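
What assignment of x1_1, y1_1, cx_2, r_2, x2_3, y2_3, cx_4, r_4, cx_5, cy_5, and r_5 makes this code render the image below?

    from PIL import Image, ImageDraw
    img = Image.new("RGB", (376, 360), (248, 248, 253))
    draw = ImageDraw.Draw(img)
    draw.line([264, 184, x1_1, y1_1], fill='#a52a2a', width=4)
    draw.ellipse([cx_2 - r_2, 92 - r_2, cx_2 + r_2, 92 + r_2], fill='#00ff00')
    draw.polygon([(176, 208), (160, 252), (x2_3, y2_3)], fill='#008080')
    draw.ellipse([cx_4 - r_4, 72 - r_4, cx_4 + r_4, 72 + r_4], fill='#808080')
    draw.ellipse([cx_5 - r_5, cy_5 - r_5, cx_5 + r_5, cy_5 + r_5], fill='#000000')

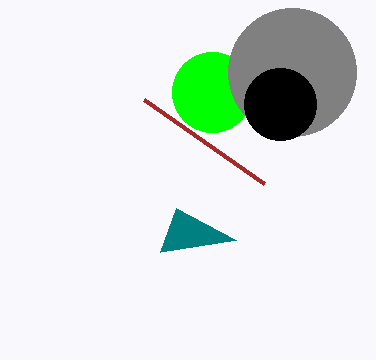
x1_1 = 144, y1_1 = 100, cx_2 = 212, r_2 = 40, x2_3 = 236, y2_3 = 240, cx_4 = 292, r_4 = 64, cx_5 = 280, cy_5 = 104, r_5 = 36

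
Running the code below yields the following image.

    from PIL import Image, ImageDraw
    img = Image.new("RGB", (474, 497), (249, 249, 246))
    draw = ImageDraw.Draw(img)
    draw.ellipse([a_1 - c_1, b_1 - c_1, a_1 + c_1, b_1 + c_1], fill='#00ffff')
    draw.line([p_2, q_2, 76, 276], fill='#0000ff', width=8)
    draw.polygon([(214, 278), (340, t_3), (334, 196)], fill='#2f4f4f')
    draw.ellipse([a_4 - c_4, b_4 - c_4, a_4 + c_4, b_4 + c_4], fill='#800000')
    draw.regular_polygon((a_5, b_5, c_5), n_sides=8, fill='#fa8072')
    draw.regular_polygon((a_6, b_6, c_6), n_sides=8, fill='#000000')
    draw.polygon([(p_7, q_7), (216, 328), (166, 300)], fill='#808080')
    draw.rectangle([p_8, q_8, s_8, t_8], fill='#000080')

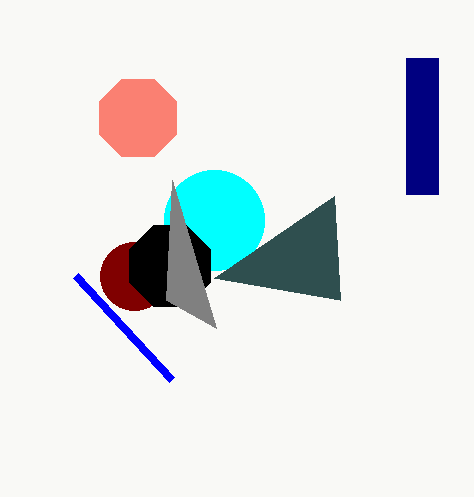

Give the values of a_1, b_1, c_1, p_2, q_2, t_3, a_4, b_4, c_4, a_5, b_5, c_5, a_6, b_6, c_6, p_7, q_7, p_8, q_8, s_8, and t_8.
a_1 = 214, b_1 = 220, c_1 = 50, p_2 = 172, q_2 = 380, t_3 = 300, a_4 = 134, b_4 = 276, c_4 = 34, a_5 = 138, b_5 = 118, c_5 = 42, a_6 = 170, b_6 = 266, c_6 = 44, p_7 = 172, q_7 = 180, p_8 = 406, q_8 = 58, s_8 = 438, t_8 = 194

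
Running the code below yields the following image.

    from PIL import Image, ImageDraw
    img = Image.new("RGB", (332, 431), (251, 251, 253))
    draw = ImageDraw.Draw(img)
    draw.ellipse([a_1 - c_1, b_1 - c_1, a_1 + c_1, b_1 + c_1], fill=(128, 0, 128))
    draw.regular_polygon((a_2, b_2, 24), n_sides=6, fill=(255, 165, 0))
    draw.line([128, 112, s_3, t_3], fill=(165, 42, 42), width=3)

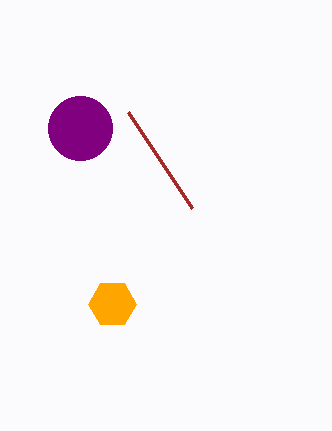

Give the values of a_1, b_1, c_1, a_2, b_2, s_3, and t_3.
a_1 = 80, b_1 = 128, c_1 = 32, a_2 = 112, b_2 = 304, s_3 = 192, t_3 = 208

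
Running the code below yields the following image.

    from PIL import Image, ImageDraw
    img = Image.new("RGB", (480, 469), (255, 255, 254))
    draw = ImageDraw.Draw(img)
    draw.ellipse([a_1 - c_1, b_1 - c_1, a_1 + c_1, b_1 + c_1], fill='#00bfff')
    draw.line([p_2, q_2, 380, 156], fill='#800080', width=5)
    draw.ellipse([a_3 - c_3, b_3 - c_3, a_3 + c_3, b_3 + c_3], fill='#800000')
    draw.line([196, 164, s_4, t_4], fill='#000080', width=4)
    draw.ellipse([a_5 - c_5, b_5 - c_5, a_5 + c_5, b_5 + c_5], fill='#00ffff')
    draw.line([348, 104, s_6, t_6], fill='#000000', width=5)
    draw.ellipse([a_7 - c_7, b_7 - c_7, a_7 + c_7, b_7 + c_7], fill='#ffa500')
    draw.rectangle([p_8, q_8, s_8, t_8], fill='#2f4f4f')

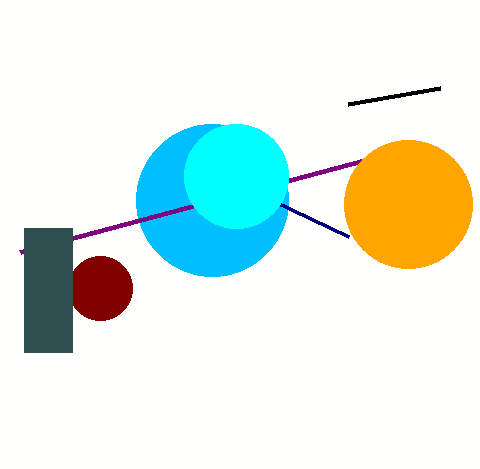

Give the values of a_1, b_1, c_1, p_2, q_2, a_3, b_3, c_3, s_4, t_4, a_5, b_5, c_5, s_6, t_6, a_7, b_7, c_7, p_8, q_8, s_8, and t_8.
a_1 = 212
b_1 = 200
c_1 = 76
p_2 = 20
q_2 = 252
a_3 = 100
b_3 = 288
c_3 = 32
s_4 = 348
t_4 = 236
a_5 = 236
b_5 = 176
c_5 = 52
s_6 = 440
t_6 = 88
a_7 = 408
b_7 = 204
c_7 = 64
p_8 = 24
q_8 = 228
s_8 = 72
t_8 = 352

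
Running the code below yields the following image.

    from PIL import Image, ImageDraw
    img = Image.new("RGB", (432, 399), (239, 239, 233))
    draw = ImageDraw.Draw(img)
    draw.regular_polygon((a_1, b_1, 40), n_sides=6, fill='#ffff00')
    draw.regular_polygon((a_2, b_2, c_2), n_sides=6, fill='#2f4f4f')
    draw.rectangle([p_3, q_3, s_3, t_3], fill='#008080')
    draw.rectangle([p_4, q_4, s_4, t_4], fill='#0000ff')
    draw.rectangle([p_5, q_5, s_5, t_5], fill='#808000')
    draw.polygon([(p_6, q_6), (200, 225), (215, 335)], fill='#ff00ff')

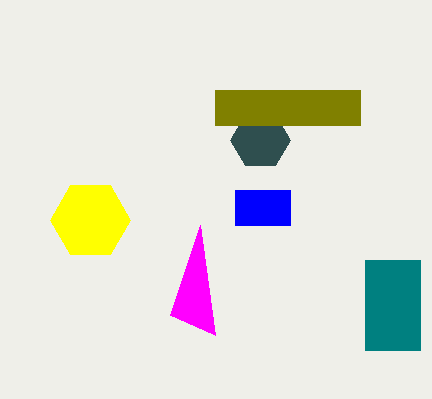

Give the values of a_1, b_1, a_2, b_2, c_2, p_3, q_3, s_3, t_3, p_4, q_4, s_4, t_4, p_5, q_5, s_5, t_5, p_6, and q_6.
a_1 = 90, b_1 = 220, a_2 = 260, b_2 = 140, c_2 = 30, p_3 = 365, q_3 = 260, s_3 = 420, t_3 = 350, p_4 = 235, q_4 = 190, s_4 = 290, t_4 = 225, p_5 = 215, q_5 = 90, s_5 = 360, t_5 = 125, p_6 = 170, q_6 = 315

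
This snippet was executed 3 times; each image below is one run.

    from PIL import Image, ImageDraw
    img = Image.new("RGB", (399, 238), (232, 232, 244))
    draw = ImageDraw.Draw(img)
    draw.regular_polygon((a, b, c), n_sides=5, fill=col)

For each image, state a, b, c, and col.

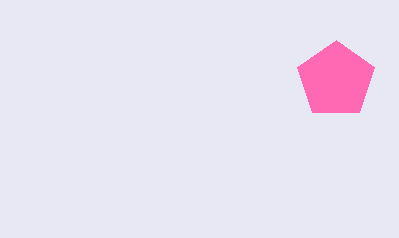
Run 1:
a = 336
b = 80
c = 40
col = 'hotpink'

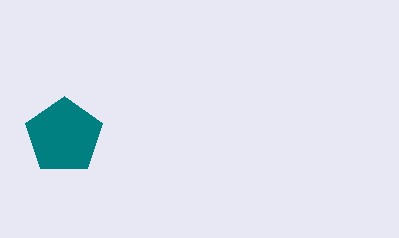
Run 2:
a = 64
b = 136
c = 40
col = 'teal'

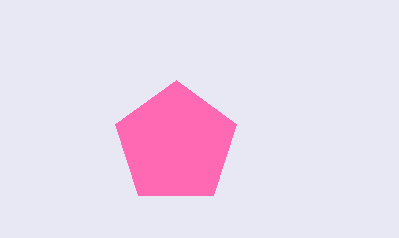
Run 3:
a = 176
b = 144
c = 64
col = 'hotpink'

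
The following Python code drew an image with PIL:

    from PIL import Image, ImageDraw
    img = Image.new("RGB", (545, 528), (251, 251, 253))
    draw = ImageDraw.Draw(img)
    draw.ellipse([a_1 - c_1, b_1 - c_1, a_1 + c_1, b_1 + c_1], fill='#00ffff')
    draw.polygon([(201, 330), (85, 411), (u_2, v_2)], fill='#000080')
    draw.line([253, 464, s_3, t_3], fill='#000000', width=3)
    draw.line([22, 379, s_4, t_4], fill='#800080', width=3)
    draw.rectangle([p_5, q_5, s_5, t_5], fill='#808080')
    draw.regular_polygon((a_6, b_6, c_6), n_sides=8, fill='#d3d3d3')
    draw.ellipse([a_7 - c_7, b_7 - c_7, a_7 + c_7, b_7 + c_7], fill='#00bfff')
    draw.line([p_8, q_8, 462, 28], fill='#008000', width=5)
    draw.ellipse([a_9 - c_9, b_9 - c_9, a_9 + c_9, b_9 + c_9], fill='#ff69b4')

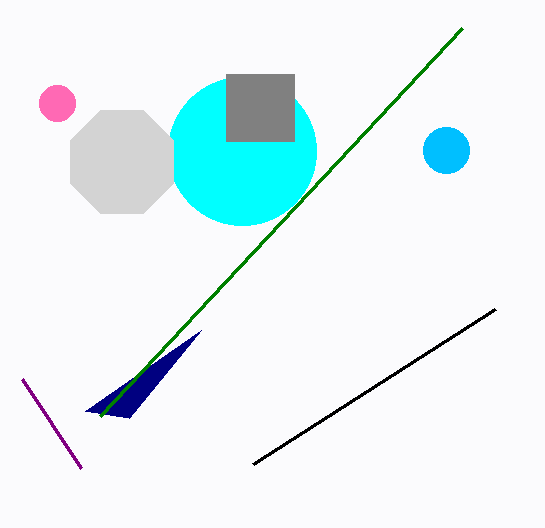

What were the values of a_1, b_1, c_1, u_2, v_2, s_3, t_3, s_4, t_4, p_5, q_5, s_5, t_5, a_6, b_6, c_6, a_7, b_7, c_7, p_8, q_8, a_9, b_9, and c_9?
a_1 = 242, b_1 = 151, c_1 = 74, u_2 = 129, v_2 = 418, s_3 = 495, t_3 = 309, s_4 = 81, t_4 = 468, p_5 = 226, q_5 = 74, s_5 = 294, t_5 = 141, a_6 = 122, b_6 = 162, c_6 = 56, a_7 = 446, b_7 = 150, c_7 = 23, p_8 = 100, q_8 = 416, a_9 = 57, b_9 = 103, c_9 = 18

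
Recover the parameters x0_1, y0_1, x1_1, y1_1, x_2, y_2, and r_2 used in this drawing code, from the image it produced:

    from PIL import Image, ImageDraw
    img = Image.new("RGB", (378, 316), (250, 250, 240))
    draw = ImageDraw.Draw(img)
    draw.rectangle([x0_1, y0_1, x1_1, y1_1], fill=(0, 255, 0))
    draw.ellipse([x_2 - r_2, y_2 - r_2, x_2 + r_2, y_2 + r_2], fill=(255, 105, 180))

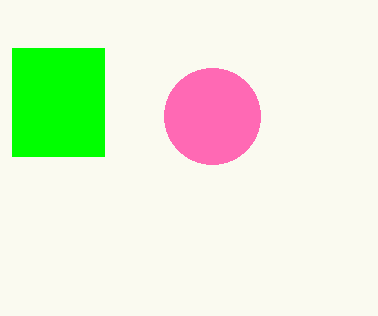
x0_1 = 12, y0_1 = 48, x1_1 = 104, y1_1 = 156, x_2 = 212, y_2 = 116, r_2 = 48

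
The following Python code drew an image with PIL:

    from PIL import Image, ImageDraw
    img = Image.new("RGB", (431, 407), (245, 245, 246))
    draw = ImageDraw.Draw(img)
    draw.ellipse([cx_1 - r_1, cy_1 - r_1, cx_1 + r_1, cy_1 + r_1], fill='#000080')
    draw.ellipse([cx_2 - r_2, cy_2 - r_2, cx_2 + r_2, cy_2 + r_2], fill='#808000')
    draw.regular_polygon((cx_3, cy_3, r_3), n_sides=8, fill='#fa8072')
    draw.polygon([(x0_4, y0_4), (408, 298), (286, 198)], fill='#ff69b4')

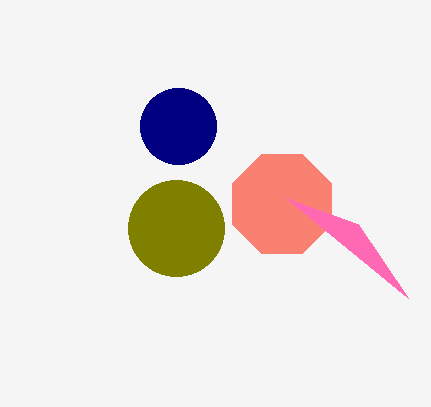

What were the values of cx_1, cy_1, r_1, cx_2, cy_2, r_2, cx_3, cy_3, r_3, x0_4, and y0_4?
cx_1 = 178; cy_1 = 126; r_1 = 38; cx_2 = 176; cy_2 = 228; r_2 = 48; cx_3 = 282; cy_3 = 204; r_3 = 54; x0_4 = 358; y0_4 = 224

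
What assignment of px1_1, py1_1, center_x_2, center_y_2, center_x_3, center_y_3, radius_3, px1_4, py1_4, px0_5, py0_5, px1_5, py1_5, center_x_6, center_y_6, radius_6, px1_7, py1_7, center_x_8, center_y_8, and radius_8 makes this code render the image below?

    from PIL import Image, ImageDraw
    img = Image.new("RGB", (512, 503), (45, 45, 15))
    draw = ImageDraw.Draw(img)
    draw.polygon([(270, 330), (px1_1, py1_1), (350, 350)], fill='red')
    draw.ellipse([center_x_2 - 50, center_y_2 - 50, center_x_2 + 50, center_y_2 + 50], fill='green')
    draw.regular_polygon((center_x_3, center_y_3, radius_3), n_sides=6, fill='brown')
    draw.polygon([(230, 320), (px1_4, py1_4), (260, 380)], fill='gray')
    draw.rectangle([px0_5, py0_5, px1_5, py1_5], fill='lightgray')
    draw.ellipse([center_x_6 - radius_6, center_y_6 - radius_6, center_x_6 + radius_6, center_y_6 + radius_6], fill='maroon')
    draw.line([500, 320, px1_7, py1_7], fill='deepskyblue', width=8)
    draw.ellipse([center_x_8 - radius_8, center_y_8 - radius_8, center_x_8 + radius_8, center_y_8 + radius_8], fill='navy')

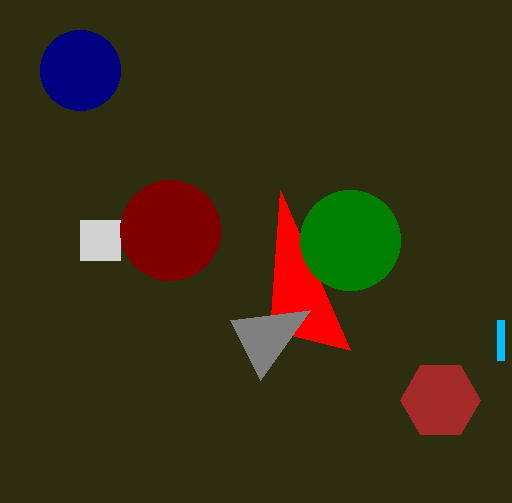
px1_1 = 280
py1_1 = 190
center_x_2 = 350
center_y_2 = 240
center_x_3 = 440
center_y_3 = 400
radius_3 = 40
px1_4 = 310
py1_4 = 310
px0_5 = 80
py0_5 = 220
px1_5 = 120
py1_5 = 260
center_x_6 = 170
center_y_6 = 230
radius_6 = 50
px1_7 = 500
py1_7 = 360
center_x_8 = 80
center_y_8 = 70
radius_8 = 40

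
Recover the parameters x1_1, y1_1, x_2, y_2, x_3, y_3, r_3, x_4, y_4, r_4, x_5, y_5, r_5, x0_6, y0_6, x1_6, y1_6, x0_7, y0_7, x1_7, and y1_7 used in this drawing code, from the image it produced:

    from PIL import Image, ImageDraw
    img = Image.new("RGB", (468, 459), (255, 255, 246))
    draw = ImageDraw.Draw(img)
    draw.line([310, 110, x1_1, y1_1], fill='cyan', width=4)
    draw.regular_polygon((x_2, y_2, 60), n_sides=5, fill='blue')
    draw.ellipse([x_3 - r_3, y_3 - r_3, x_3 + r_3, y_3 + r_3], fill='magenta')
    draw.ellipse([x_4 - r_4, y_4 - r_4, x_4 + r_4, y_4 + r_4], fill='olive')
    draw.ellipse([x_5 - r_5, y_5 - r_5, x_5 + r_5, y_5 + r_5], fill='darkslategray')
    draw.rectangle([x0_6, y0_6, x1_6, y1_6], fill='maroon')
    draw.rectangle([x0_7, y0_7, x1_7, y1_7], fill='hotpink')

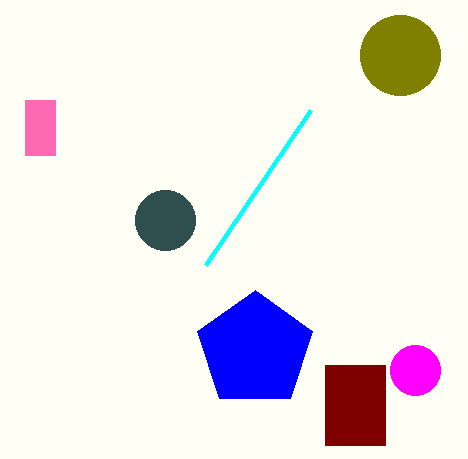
x1_1 = 205; y1_1 = 265; x_2 = 255; y_2 = 350; x_3 = 415; y_3 = 370; r_3 = 25; x_4 = 400; y_4 = 55; r_4 = 40; x_5 = 165; y_5 = 220; r_5 = 30; x0_6 = 325; y0_6 = 365; x1_6 = 385; y1_6 = 445; x0_7 = 25; y0_7 = 100; x1_7 = 55; y1_7 = 155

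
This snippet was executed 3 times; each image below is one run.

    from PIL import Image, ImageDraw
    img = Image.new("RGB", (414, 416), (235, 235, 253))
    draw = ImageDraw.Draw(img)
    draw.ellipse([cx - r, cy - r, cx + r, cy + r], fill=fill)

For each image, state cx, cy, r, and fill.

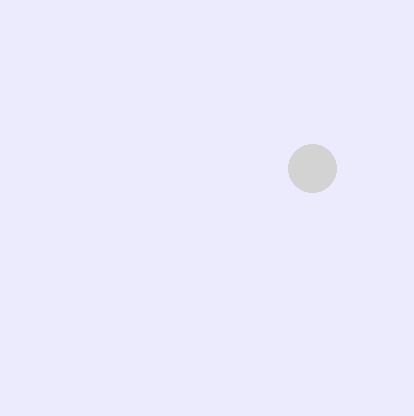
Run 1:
cx = 312, cy = 168, r = 24, fill = 'lightgray'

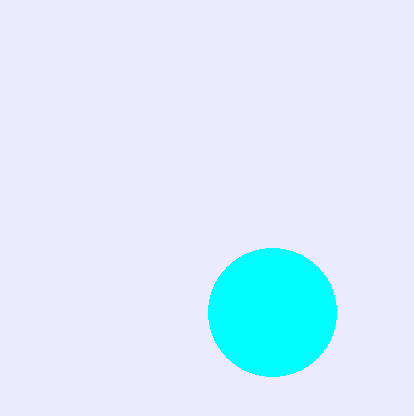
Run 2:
cx = 272, cy = 312, r = 64, fill = 'cyan'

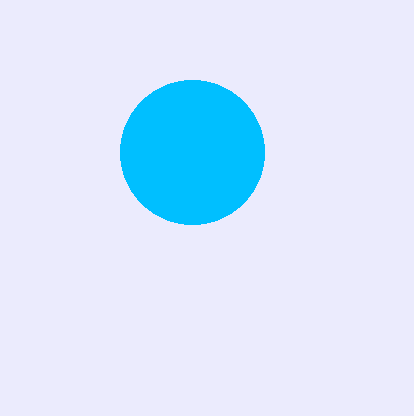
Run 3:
cx = 192, cy = 152, r = 72, fill = 'deepskyblue'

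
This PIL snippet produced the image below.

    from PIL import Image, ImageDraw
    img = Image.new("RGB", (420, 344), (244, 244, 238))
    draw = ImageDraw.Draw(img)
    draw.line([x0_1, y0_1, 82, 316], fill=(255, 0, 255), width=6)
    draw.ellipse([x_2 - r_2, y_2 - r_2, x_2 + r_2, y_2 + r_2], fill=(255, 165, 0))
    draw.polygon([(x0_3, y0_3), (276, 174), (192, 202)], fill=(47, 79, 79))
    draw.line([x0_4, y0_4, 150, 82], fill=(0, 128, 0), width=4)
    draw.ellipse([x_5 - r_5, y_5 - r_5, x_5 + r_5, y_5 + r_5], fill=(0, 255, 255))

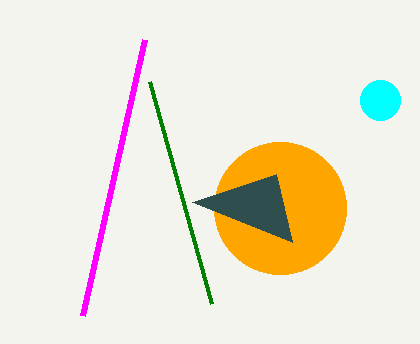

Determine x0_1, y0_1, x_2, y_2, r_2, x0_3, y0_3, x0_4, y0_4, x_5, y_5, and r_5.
x0_1 = 144, y0_1 = 40, x_2 = 280, y_2 = 208, r_2 = 66, x0_3 = 292, y0_3 = 242, x0_4 = 212, y0_4 = 304, x_5 = 380, y_5 = 100, r_5 = 20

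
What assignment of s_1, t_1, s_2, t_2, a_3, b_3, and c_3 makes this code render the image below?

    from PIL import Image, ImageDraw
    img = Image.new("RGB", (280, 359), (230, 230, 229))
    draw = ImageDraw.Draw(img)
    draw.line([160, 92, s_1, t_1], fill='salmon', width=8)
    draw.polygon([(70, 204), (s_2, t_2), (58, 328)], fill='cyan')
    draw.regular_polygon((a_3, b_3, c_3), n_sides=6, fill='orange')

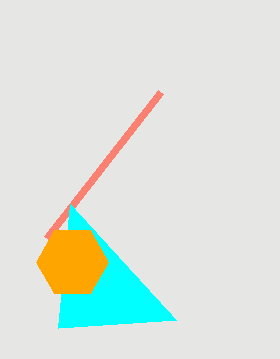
s_1 = 46; t_1 = 238; s_2 = 176; t_2 = 320; a_3 = 72; b_3 = 262; c_3 = 36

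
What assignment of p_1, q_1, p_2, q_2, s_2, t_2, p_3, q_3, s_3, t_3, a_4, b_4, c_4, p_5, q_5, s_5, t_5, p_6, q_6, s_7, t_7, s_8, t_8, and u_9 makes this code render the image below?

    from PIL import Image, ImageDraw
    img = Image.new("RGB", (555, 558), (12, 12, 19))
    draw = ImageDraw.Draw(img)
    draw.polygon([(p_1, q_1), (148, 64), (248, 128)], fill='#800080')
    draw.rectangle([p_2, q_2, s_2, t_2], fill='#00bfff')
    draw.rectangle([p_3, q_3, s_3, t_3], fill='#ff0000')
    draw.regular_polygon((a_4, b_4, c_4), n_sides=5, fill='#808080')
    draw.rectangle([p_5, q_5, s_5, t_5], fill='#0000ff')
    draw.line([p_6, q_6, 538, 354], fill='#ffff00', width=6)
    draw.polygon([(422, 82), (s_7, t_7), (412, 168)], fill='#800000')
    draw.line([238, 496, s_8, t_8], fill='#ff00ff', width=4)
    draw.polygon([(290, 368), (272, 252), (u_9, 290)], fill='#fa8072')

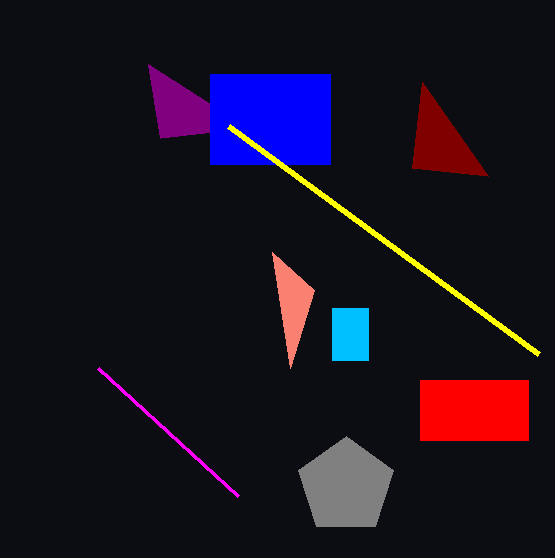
p_1 = 160
q_1 = 138
p_2 = 332
q_2 = 308
s_2 = 368
t_2 = 360
p_3 = 420
q_3 = 380
s_3 = 528
t_3 = 440
a_4 = 346
b_4 = 486
c_4 = 50
p_5 = 210
q_5 = 74
s_5 = 330
t_5 = 164
p_6 = 228
q_6 = 126
s_7 = 488
t_7 = 176
s_8 = 98
t_8 = 368
u_9 = 314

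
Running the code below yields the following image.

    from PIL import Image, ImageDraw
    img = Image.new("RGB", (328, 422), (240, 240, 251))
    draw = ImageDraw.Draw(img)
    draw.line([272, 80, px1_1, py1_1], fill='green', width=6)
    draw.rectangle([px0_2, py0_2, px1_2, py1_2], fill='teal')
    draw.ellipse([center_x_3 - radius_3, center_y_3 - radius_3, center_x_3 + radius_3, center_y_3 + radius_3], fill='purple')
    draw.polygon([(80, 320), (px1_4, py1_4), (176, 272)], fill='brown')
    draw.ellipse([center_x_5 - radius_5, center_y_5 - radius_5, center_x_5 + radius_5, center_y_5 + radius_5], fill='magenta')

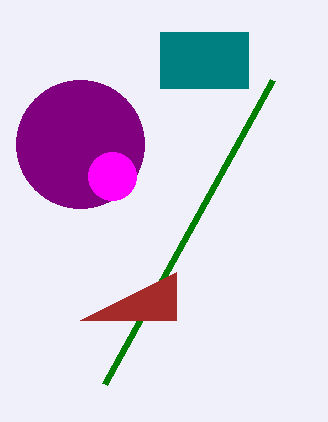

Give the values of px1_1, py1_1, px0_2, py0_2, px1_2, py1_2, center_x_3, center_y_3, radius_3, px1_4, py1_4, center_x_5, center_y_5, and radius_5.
px1_1 = 104
py1_1 = 384
px0_2 = 160
py0_2 = 32
px1_2 = 248
py1_2 = 88
center_x_3 = 80
center_y_3 = 144
radius_3 = 64
px1_4 = 176
py1_4 = 320
center_x_5 = 112
center_y_5 = 176
radius_5 = 24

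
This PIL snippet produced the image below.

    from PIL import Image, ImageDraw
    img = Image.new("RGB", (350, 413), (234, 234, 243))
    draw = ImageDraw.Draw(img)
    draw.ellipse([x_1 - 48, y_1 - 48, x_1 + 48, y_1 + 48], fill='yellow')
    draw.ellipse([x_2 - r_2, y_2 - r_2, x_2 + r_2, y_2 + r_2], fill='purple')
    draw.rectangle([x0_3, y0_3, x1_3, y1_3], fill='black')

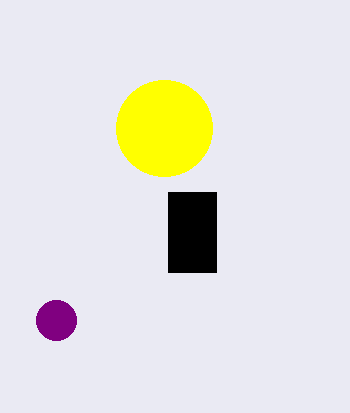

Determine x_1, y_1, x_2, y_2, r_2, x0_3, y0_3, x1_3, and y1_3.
x_1 = 164
y_1 = 128
x_2 = 56
y_2 = 320
r_2 = 20
x0_3 = 168
y0_3 = 192
x1_3 = 216
y1_3 = 272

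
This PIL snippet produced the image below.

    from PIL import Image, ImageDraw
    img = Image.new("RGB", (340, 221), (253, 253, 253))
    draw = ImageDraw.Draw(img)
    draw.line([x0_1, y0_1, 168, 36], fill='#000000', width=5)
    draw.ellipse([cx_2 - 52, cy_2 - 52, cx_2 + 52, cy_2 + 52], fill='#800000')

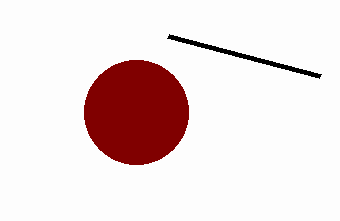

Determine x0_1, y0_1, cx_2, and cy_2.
x0_1 = 320; y0_1 = 76; cx_2 = 136; cy_2 = 112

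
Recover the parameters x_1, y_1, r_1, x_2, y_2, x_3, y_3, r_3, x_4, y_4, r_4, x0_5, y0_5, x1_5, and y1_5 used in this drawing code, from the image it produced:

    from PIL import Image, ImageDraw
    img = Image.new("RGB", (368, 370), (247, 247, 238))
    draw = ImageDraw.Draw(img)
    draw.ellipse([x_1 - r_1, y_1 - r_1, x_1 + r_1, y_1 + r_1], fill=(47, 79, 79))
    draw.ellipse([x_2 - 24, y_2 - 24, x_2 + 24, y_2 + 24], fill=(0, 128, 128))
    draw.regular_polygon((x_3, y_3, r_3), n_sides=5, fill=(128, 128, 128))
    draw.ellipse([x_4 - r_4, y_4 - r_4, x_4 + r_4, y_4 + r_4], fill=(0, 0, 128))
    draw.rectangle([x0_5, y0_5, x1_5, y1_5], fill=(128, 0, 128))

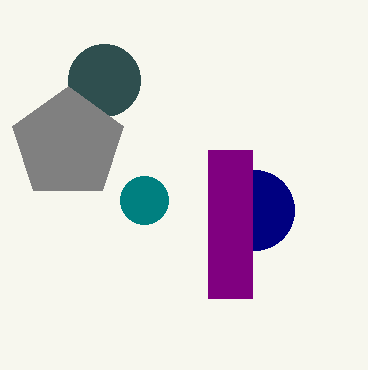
x_1 = 104, y_1 = 80, r_1 = 36, x_2 = 144, y_2 = 200, x_3 = 68, y_3 = 144, r_3 = 58, x_4 = 254, y_4 = 210, r_4 = 40, x0_5 = 208, y0_5 = 150, x1_5 = 252, y1_5 = 298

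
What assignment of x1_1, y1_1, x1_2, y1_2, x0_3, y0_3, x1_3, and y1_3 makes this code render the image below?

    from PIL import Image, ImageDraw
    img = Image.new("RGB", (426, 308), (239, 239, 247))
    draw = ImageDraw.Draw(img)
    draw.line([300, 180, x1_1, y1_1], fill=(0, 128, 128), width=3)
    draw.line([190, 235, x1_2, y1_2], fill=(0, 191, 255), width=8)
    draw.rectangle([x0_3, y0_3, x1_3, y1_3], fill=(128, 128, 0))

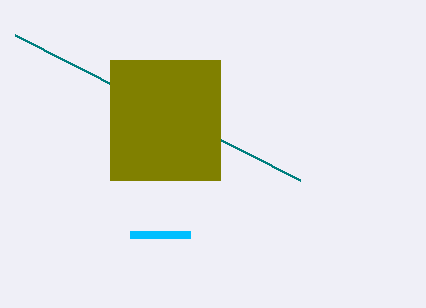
x1_1 = 15; y1_1 = 35; x1_2 = 130; y1_2 = 235; x0_3 = 110; y0_3 = 60; x1_3 = 220; y1_3 = 180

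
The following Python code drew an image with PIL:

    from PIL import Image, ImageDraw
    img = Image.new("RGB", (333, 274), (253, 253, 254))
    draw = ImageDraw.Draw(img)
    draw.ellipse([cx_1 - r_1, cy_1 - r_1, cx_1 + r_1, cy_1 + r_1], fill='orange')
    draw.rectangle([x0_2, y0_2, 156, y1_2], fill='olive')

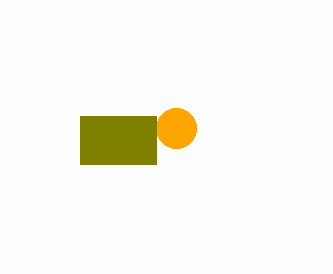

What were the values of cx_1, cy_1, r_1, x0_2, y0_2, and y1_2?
cx_1 = 176, cy_1 = 128, r_1 = 20, x0_2 = 80, y0_2 = 116, y1_2 = 164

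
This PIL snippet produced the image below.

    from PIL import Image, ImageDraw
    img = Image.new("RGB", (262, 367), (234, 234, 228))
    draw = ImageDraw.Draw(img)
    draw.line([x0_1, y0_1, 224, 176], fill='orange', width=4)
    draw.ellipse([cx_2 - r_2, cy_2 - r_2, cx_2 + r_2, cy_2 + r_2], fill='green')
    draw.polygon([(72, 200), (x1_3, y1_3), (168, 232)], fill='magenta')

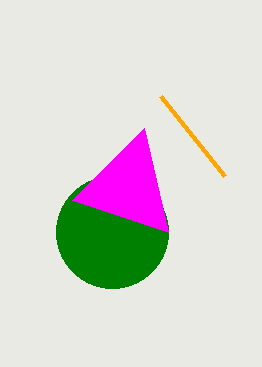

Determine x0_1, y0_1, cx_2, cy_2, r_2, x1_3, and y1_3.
x0_1 = 160; y0_1 = 96; cx_2 = 112; cy_2 = 232; r_2 = 56; x1_3 = 144; y1_3 = 128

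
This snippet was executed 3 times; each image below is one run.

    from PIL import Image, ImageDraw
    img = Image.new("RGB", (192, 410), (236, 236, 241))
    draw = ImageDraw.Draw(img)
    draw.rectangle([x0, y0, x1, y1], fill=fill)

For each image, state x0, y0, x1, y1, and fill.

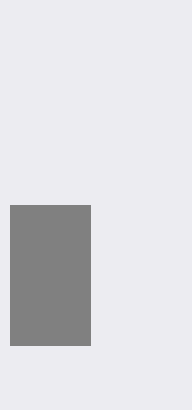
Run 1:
x0 = 10, y0 = 205, x1 = 90, y1 = 345, fill = 'gray'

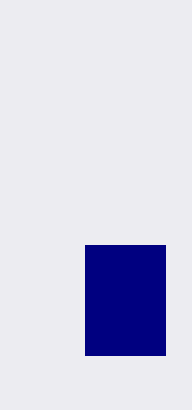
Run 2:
x0 = 85
y0 = 245
x1 = 165
y1 = 355
fill = 'navy'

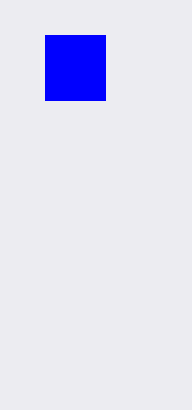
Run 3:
x0 = 45
y0 = 35
x1 = 105
y1 = 100
fill = 'blue'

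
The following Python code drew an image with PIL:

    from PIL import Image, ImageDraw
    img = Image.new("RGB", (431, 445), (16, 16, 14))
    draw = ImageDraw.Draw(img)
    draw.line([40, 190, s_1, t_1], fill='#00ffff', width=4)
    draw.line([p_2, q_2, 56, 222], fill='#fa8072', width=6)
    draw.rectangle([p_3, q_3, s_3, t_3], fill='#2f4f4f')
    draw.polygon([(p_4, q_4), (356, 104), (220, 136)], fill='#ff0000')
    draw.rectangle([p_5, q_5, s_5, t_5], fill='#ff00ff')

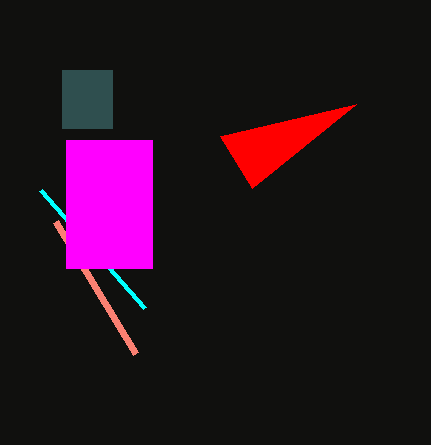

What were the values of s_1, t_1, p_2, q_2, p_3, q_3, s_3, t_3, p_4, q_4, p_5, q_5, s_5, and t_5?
s_1 = 144; t_1 = 308; p_2 = 136; q_2 = 354; p_3 = 62; q_3 = 70; s_3 = 112; t_3 = 128; p_4 = 252; q_4 = 188; p_5 = 66; q_5 = 140; s_5 = 152; t_5 = 268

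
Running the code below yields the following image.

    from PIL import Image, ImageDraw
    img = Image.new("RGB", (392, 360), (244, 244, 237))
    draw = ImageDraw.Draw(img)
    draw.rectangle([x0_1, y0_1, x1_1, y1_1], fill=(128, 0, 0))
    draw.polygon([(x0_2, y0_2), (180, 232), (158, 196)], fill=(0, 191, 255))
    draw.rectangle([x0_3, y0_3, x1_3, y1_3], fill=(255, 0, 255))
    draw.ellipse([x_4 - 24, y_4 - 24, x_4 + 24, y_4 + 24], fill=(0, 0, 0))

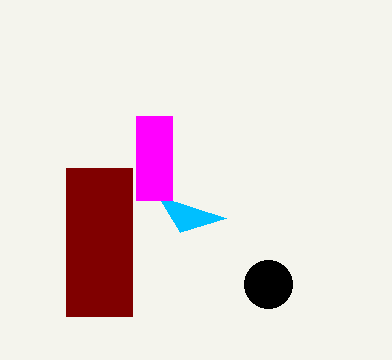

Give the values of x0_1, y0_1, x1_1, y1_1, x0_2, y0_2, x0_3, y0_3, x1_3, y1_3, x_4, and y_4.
x0_1 = 66, y0_1 = 168, x1_1 = 132, y1_1 = 316, x0_2 = 226, y0_2 = 218, x0_3 = 136, y0_3 = 116, x1_3 = 172, y1_3 = 200, x_4 = 268, y_4 = 284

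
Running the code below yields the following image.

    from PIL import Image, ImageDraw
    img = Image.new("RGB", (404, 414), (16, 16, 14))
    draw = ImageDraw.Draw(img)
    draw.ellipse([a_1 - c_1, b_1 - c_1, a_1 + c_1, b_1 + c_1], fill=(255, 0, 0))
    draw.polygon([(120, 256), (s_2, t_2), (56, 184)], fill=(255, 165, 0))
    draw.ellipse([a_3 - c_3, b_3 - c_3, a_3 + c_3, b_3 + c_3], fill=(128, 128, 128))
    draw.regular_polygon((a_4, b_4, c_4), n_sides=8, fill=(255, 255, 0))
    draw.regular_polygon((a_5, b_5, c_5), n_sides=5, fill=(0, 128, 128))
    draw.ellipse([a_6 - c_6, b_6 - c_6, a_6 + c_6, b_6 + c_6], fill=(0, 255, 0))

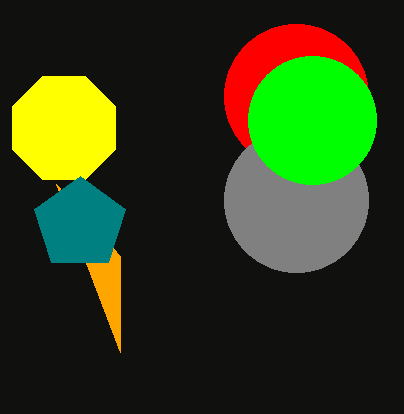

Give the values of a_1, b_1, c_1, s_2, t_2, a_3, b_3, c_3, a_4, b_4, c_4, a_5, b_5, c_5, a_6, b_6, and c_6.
a_1 = 296; b_1 = 96; c_1 = 72; s_2 = 120; t_2 = 352; a_3 = 296; b_3 = 200; c_3 = 72; a_4 = 64; b_4 = 128; c_4 = 56; a_5 = 80; b_5 = 224; c_5 = 48; a_6 = 312; b_6 = 120; c_6 = 64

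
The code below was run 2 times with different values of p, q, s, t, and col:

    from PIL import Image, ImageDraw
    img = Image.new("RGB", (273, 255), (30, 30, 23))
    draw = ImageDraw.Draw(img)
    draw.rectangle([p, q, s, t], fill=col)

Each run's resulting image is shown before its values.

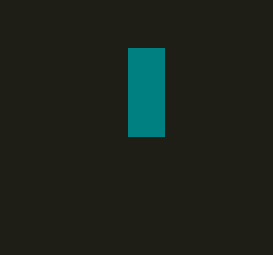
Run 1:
p = 128, q = 48, s = 164, t = 136, col = 'teal'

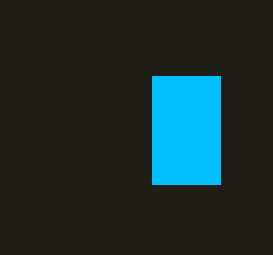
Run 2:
p = 152; q = 76; s = 220; t = 184; col = 'deepskyblue'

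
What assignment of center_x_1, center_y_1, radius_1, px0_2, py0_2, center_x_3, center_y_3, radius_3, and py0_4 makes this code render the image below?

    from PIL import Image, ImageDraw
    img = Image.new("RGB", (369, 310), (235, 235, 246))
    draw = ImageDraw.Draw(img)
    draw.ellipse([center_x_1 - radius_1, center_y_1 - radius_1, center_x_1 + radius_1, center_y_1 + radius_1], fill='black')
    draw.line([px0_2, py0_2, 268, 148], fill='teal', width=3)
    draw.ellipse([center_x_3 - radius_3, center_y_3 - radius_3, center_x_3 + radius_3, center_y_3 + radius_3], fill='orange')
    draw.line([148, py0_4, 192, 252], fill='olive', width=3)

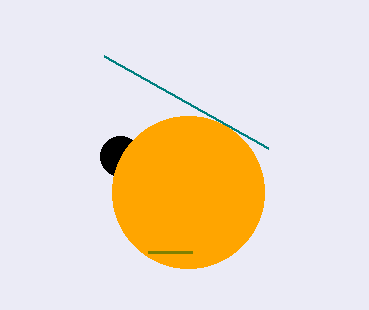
center_x_1 = 120, center_y_1 = 156, radius_1 = 20, px0_2 = 104, py0_2 = 56, center_x_3 = 188, center_y_3 = 192, radius_3 = 76, py0_4 = 252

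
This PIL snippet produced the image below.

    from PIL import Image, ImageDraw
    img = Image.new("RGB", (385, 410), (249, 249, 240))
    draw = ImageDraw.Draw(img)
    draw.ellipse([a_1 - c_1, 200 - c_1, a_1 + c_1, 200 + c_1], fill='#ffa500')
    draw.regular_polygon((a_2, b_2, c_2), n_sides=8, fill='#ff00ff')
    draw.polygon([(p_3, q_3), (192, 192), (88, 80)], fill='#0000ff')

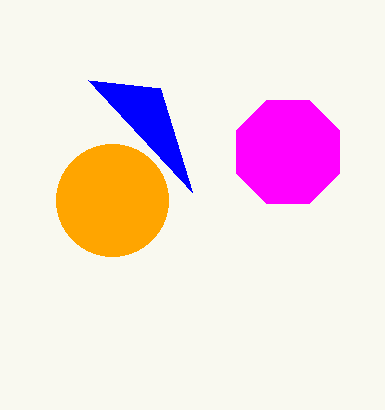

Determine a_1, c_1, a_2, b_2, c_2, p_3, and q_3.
a_1 = 112
c_1 = 56
a_2 = 288
b_2 = 152
c_2 = 56
p_3 = 160
q_3 = 88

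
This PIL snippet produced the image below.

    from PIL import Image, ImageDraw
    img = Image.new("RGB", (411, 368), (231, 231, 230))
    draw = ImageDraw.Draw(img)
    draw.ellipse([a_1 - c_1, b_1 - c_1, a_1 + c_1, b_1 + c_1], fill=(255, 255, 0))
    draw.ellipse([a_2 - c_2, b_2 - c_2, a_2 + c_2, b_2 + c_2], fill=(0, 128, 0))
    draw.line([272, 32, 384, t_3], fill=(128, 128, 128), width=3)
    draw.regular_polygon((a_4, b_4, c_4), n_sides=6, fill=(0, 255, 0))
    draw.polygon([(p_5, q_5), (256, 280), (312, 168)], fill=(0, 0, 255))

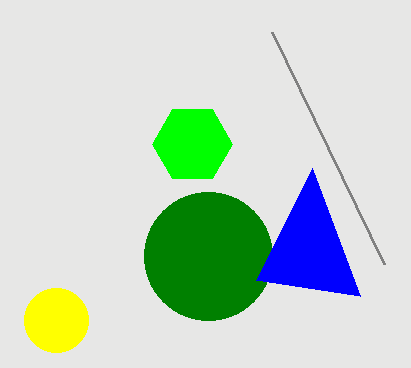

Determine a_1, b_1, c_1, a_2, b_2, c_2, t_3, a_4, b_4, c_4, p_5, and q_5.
a_1 = 56, b_1 = 320, c_1 = 32, a_2 = 208, b_2 = 256, c_2 = 64, t_3 = 264, a_4 = 192, b_4 = 144, c_4 = 40, p_5 = 360, q_5 = 296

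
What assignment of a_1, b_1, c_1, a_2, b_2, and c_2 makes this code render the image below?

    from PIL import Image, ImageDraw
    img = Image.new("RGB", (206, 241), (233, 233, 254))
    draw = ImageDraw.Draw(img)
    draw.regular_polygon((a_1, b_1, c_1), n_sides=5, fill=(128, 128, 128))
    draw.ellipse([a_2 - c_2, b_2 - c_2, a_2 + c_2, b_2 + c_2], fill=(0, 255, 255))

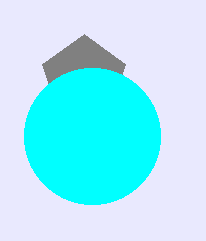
a_1 = 84, b_1 = 78, c_1 = 44, a_2 = 92, b_2 = 136, c_2 = 68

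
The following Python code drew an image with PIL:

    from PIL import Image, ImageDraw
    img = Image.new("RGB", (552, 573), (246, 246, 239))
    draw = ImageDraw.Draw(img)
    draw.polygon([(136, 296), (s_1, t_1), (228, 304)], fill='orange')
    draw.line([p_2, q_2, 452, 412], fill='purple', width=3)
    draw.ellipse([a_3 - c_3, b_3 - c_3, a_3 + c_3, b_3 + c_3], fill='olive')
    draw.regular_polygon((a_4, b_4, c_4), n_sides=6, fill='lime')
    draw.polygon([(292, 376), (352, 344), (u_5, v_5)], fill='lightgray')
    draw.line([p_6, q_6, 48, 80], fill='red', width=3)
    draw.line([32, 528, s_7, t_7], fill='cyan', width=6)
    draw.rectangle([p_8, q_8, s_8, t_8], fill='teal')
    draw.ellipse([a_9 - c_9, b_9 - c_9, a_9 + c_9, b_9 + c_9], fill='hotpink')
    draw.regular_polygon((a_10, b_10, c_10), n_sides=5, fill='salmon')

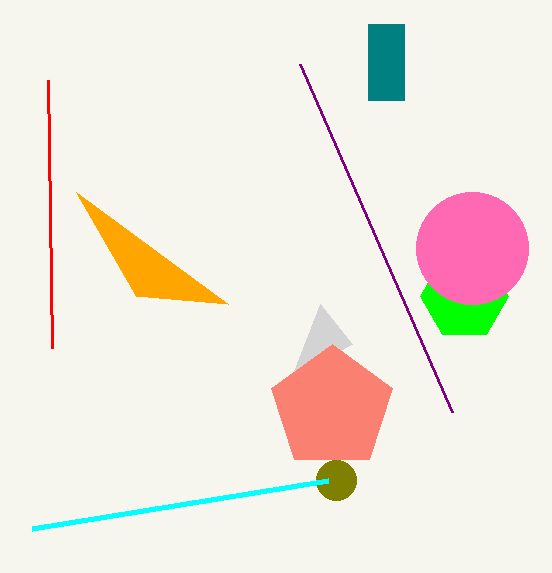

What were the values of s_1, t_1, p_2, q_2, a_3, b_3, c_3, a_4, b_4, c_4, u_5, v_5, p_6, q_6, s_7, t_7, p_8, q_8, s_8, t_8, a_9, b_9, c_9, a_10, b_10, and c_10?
s_1 = 76; t_1 = 192; p_2 = 300; q_2 = 64; a_3 = 336; b_3 = 480; c_3 = 20; a_4 = 464; b_4 = 296; c_4 = 44; u_5 = 320; v_5 = 304; p_6 = 52; q_6 = 348; s_7 = 328; t_7 = 480; p_8 = 368; q_8 = 24; s_8 = 404; t_8 = 100; a_9 = 472; b_9 = 248; c_9 = 56; a_10 = 332; b_10 = 408; c_10 = 64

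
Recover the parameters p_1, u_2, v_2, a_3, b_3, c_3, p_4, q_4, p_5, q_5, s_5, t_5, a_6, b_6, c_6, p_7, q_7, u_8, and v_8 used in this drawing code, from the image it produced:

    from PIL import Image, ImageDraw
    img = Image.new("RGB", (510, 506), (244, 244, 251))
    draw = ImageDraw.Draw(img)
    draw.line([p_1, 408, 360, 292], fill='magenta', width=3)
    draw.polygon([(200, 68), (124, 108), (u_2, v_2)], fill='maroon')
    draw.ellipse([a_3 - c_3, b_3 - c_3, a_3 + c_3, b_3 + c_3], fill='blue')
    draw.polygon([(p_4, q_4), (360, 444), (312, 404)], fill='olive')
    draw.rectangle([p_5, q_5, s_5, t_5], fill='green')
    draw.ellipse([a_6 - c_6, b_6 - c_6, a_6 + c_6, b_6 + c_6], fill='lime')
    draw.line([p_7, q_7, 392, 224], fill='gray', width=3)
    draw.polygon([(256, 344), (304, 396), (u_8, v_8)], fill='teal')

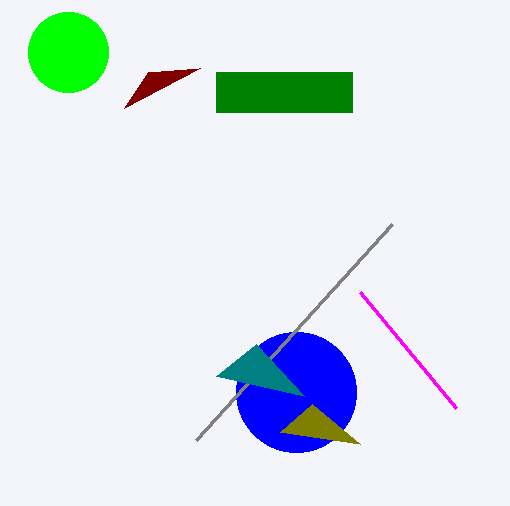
p_1 = 456; u_2 = 148; v_2 = 72; a_3 = 296; b_3 = 392; c_3 = 60; p_4 = 280; q_4 = 432; p_5 = 216; q_5 = 72; s_5 = 352; t_5 = 112; a_6 = 68; b_6 = 52; c_6 = 40; p_7 = 196; q_7 = 440; u_8 = 216; v_8 = 376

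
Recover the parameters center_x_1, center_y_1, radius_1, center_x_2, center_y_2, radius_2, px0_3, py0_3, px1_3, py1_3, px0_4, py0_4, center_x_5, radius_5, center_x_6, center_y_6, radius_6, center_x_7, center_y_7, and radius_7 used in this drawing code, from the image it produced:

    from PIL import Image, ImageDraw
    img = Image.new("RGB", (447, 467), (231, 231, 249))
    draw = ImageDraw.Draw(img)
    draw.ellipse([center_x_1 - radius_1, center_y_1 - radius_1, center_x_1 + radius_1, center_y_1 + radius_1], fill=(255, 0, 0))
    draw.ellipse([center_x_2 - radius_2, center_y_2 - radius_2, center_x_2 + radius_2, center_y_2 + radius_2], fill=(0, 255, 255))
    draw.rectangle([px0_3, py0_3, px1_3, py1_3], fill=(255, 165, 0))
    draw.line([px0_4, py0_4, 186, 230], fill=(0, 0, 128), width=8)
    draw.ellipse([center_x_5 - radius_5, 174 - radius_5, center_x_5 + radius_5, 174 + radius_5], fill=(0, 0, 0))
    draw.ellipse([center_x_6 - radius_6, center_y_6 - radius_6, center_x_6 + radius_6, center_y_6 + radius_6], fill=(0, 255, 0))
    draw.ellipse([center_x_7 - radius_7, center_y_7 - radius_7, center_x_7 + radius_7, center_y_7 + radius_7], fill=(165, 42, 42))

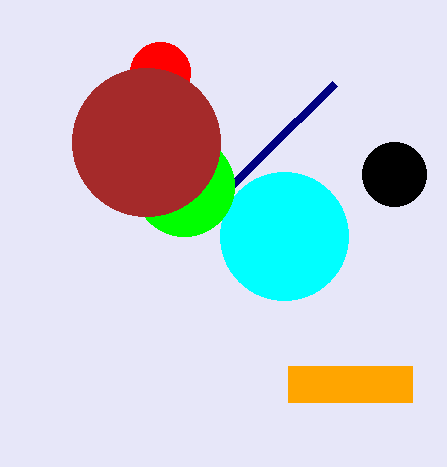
center_x_1 = 160, center_y_1 = 72, radius_1 = 30, center_x_2 = 284, center_y_2 = 236, radius_2 = 64, px0_3 = 288, py0_3 = 366, px1_3 = 412, py1_3 = 402, px0_4 = 334, py0_4 = 84, center_x_5 = 394, radius_5 = 32, center_x_6 = 184, center_y_6 = 186, radius_6 = 50, center_x_7 = 146, center_y_7 = 142, radius_7 = 74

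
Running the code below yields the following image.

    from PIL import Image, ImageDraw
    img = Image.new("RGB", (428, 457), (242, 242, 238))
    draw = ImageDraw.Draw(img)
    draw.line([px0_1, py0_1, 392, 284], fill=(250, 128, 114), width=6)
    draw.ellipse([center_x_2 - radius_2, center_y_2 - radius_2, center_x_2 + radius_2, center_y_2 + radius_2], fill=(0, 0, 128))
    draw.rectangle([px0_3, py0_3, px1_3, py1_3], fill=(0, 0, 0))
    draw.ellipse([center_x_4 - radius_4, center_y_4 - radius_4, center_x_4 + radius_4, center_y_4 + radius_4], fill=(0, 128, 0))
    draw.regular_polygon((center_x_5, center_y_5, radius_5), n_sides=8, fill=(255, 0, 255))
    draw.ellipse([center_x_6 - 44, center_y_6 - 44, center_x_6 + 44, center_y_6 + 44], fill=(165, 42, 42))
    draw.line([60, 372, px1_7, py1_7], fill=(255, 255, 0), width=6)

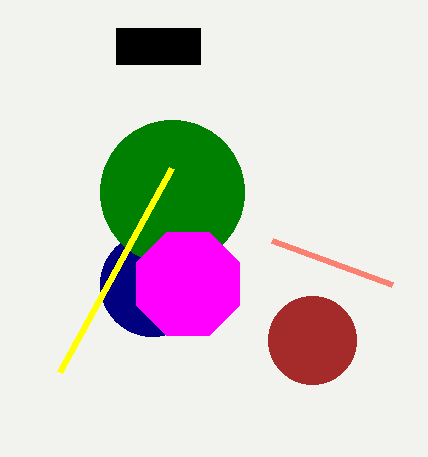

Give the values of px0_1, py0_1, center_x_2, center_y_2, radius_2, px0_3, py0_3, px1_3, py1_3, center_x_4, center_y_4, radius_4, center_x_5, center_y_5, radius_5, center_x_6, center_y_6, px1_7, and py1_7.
px0_1 = 272, py0_1 = 240, center_x_2 = 152, center_y_2 = 284, radius_2 = 52, px0_3 = 116, py0_3 = 28, px1_3 = 200, py1_3 = 64, center_x_4 = 172, center_y_4 = 192, radius_4 = 72, center_x_5 = 188, center_y_5 = 284, radius_5 = 56, center_x_6 = 312, center_y_6 = 340, px1_7 = 172, py1_7 = 168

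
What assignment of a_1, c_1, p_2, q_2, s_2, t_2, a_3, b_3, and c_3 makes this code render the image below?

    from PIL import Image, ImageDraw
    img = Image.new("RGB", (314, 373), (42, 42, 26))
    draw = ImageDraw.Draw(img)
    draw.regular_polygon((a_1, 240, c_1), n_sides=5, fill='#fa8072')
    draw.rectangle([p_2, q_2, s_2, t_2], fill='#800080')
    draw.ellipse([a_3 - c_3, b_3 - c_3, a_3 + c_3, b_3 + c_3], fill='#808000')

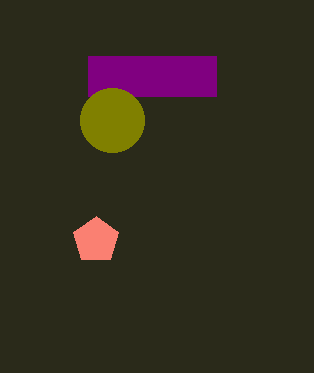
a_1 = 96
c_1 = 24
p_2 = 88
q_2 = 56
s_2 = 216
t_2 = 96
a_3 = 112
b_3 = 120
c_3 = 32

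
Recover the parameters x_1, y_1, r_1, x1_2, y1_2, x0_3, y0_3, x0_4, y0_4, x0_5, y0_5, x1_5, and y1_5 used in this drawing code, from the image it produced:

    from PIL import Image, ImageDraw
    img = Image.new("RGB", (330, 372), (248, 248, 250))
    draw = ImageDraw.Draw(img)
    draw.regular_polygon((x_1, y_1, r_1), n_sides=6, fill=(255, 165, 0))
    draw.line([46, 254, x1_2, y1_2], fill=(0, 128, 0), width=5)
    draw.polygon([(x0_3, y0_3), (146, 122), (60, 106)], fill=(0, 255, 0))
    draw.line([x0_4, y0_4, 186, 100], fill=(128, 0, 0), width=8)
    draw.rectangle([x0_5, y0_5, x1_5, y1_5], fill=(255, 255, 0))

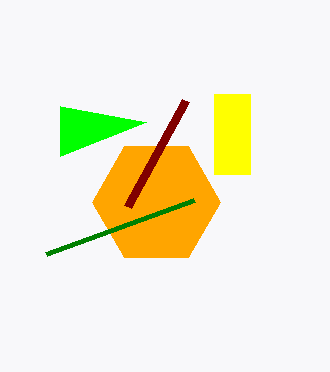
x_1 = 156; y_1 = 202; r_1 = 64; x1_2 = 194; y1_2 = 200; x0_3 = 60; y0_3 = 156; x0_4 = 128; y0_4 = 206; x0_5 = 214; y0_5 = 94; x1_5 = 250; y1_5 = 174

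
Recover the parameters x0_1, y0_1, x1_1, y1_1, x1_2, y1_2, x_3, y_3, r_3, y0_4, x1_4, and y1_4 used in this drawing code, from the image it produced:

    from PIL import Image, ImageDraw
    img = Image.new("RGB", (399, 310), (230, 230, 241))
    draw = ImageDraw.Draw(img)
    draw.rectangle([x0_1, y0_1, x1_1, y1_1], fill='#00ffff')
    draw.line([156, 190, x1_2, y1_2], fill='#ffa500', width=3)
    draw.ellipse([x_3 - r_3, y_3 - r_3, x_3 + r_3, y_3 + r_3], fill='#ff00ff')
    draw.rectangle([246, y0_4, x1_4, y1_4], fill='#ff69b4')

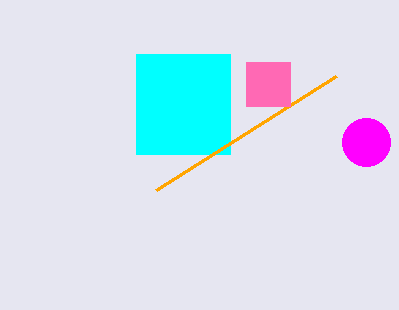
x0_1 = 136, y0_1 = 54, x1_1 = 230, y1_1 = 154, x1_2 = 336, y1_2 = 76, x_3 = 366, y_3 = 142, r_3 = 24, y0_4 = 62, x1_4 = 290, y1_4 = 106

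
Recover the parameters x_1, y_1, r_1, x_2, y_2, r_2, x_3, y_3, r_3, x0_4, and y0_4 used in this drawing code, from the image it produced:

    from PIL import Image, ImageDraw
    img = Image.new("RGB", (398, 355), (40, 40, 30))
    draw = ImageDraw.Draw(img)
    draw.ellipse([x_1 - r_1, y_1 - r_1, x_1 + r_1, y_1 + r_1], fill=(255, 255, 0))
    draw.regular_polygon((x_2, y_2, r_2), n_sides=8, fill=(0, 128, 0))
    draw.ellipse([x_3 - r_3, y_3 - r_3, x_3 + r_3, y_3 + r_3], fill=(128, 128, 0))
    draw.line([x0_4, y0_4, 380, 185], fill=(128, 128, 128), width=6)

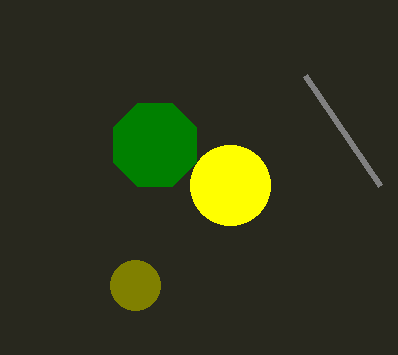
x_1 = 230, y_1 = 185, r_1 = 40, x_2 = 155, y_2 = 145, r_2 = 45, x_3 = 135, y_3 = 285, r_3 = 25, x0_4 = 305, y0_4 = 75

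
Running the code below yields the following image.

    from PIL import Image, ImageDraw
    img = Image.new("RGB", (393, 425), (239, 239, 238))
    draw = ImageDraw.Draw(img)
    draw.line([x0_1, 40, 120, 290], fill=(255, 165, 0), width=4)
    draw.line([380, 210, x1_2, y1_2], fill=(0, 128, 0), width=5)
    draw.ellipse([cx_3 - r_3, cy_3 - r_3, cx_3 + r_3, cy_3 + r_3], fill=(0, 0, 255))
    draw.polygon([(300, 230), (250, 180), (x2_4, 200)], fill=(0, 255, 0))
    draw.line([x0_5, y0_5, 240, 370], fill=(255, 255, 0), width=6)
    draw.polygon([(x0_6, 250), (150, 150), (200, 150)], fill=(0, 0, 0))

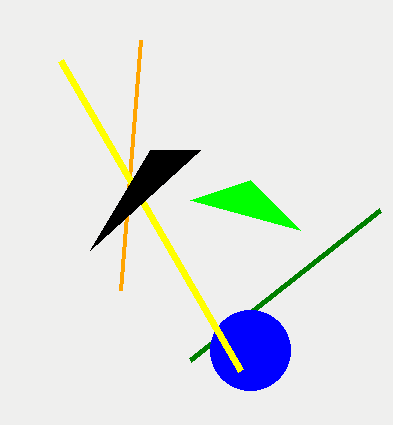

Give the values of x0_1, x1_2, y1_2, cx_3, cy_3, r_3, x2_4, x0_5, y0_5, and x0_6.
x0_1 = 140, x1_2 = 190, y1_2 = 360, cx_3 = 250, cy_3 = 350, r_3 = 40, x2_4 = 190, x0_5 = 60, y0_5 = 60, x0_6 = 90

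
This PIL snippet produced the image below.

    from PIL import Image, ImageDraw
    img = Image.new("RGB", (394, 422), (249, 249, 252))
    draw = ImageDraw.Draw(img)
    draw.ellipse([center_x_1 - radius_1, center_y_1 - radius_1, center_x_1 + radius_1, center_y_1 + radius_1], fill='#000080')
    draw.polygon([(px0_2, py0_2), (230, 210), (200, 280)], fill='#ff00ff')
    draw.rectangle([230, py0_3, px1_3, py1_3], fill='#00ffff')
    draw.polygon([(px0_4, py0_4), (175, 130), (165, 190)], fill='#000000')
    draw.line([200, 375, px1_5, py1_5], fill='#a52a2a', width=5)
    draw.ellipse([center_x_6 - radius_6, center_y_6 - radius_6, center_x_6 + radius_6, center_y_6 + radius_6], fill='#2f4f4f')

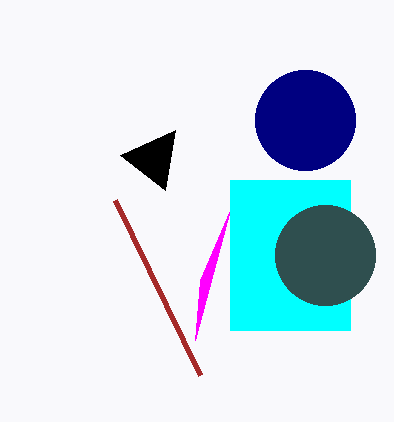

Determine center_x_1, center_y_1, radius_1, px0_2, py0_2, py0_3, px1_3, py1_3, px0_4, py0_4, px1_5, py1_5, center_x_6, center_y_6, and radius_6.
center_x_1 = 305, center_y_1 = 120, radius_1 = 50, px0_2 = 195, py0_2 = 340, py0_3 = 180, px1_3 = 350, py1_3 = 330, px0_4 = 120, py0_4 = 155, px1_5 = 115, py1_5 = 200, center_x_6 = 325, center_y_6 = 255, radius_6 = 50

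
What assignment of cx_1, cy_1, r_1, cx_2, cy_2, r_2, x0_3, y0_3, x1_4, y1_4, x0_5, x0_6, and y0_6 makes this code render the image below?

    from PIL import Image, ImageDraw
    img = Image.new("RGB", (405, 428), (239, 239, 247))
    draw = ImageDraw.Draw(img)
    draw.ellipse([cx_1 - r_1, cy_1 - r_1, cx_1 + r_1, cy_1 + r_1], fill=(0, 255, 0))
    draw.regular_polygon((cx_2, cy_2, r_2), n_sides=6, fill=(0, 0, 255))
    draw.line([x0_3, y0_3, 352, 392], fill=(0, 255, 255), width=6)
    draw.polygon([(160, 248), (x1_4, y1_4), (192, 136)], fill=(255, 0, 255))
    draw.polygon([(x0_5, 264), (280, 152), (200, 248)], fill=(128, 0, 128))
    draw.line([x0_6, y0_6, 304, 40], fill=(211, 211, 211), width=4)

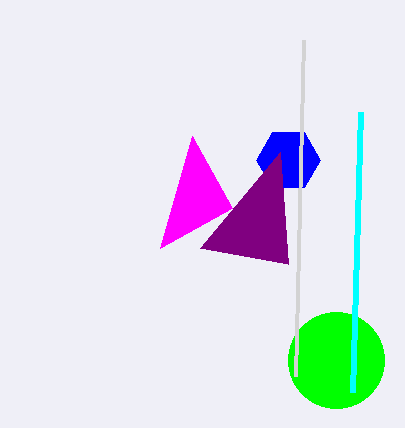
cx_1 = 336; cy_1 = 360; r_1 = 48; cx_2 = 288; cy_2 = 160; r_2 = 32; x0_3 = 360; y0_3 = 112; x1_4 = 232; y1_4 = 208; x0_5 = 288; x0_6 = 296; y0_6 = 376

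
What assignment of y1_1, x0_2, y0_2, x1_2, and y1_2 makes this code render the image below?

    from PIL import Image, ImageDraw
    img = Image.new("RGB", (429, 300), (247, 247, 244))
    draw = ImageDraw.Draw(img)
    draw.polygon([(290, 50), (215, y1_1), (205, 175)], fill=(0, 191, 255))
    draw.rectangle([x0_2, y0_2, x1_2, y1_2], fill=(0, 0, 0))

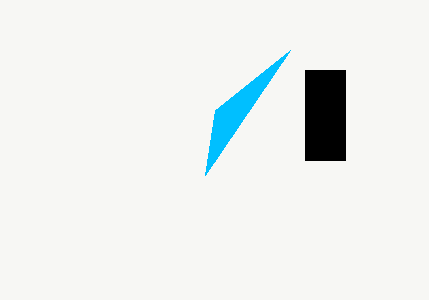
y1_1 = 110
x0_2 = 305
y0_2 = 70
x1_2 = 345
y1_2 = 160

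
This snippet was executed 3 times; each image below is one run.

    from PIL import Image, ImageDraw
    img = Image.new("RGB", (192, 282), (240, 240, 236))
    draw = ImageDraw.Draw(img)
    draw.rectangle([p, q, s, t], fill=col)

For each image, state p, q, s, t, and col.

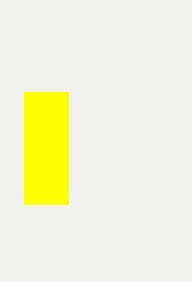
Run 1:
p = 24
q = 92
s = 68
t = 204
col = 'yellow'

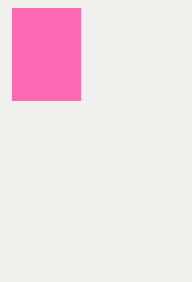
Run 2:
p = 12
q = 8
s = 80
t = 100
col = 'hotpink'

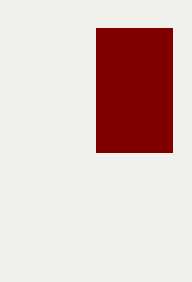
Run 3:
p = 96, q = 28, s = 172, t = 152, col = 'maroon'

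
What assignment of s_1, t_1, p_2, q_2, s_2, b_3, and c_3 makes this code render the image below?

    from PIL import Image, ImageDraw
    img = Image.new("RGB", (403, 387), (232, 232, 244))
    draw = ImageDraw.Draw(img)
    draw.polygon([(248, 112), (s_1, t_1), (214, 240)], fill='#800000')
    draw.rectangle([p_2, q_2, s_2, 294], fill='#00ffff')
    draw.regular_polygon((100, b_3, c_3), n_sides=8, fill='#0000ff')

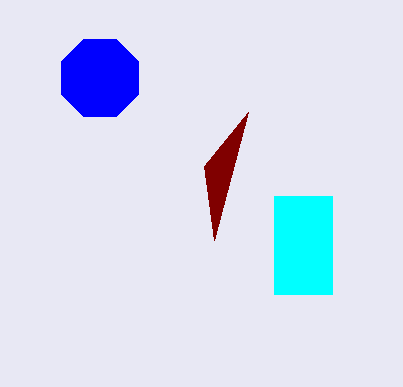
s_1 = 204
t_1 = 166
p_2 = 274
q_2 = 196
s_2 = 332
b_3 = 78
c_3 = 42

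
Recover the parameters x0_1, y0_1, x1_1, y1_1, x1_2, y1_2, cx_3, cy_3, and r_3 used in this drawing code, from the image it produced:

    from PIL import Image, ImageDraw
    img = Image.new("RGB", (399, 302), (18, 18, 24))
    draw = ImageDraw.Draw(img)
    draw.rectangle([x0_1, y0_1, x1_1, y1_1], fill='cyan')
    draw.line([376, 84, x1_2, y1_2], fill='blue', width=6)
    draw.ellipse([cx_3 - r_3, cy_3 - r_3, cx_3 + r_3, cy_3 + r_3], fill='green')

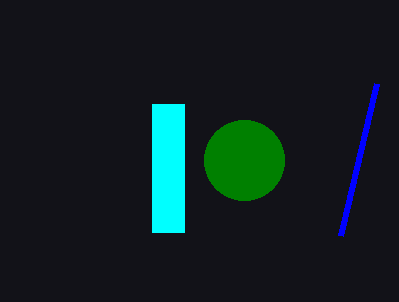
x0_1 = 152; y0_1 = 104; x1_1 = 184; y1_1 = 232; x1_2 = 340; y1_2 = 236; cx_3 = 244; cy_3 = 160; r_3 = 40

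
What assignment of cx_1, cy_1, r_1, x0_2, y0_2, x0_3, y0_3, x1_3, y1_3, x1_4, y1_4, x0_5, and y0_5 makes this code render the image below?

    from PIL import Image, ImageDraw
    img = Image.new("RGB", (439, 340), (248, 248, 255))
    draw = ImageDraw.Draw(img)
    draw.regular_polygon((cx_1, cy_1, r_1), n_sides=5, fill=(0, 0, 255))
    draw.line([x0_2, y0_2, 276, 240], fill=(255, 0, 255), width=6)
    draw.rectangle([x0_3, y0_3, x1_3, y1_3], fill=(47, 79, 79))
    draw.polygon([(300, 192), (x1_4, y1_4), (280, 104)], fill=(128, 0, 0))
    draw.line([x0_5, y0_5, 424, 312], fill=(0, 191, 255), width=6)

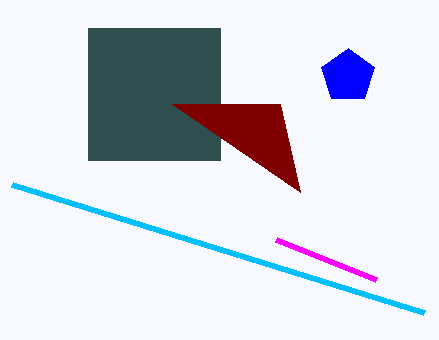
cx_1 = 348
cy_1 = 76
r_1 = 28
x0_2 = 376
y0_2 = 280
x0_3 = 88
y0_3 = 28
x1_3 = 220
y1_3 = 160
x1_4 = 172
y1_4 = 104
x0_5 = 12
y0_5 = 184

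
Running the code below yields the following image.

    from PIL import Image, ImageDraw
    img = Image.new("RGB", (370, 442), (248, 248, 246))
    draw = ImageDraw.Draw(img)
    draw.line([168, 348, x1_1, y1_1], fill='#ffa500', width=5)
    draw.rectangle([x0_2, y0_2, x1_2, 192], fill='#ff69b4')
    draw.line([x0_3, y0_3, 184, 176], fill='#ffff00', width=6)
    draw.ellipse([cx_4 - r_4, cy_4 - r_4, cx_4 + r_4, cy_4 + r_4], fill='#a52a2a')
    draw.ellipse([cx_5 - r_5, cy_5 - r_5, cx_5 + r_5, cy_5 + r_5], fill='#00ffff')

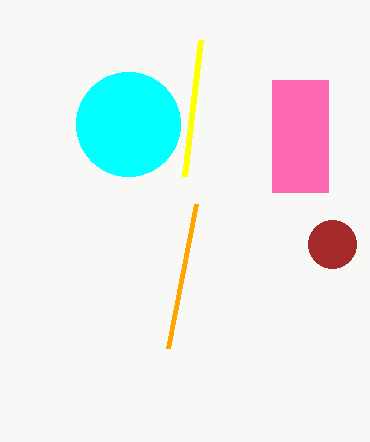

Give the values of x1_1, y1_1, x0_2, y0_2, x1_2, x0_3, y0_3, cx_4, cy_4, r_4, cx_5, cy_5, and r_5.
x1_1 = 196, y1_1 = 204, x0_2 = 272, y0_2 = 80, x1_2 = 328, x0_3 = 200, y0_3 = 40, cx_4 = 332, cy_4 = 244, r_4 = 24, cx_5 = 128, cy_5 = 124, r_5 = 52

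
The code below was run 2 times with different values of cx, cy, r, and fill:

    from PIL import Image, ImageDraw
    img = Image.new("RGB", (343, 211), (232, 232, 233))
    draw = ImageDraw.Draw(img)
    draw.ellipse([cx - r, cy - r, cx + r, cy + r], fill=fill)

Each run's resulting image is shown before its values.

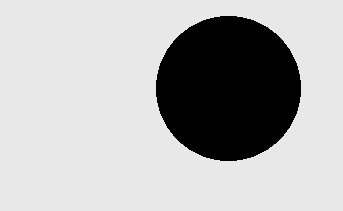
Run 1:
cx = 228; cy = 88; r = 72; fill = 'black'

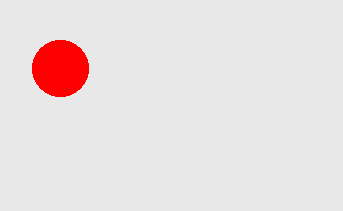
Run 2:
cx = 60
cy = 68
r = 28
fill = 'red'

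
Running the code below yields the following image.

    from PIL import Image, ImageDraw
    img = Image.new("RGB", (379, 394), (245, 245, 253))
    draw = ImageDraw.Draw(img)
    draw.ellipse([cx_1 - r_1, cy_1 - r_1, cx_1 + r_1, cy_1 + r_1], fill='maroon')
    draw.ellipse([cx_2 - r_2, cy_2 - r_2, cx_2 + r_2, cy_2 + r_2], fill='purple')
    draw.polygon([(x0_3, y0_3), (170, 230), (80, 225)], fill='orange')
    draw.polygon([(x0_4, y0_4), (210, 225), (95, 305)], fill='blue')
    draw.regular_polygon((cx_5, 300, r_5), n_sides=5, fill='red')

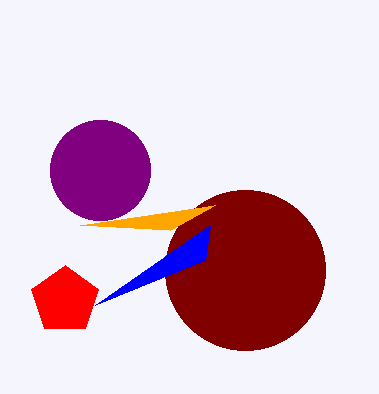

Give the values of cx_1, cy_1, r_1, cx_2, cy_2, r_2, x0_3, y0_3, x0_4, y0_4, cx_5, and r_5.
cx_1 = 245
cy_1 = 270
r_1 = 80
cx_2 = 100
cy_2 = 170
r_2 = 50
x0_3 = 215
y0_3 = 205
x0_4 = 205
y0_4 = 260
cx_5 = 65
r_5 = 35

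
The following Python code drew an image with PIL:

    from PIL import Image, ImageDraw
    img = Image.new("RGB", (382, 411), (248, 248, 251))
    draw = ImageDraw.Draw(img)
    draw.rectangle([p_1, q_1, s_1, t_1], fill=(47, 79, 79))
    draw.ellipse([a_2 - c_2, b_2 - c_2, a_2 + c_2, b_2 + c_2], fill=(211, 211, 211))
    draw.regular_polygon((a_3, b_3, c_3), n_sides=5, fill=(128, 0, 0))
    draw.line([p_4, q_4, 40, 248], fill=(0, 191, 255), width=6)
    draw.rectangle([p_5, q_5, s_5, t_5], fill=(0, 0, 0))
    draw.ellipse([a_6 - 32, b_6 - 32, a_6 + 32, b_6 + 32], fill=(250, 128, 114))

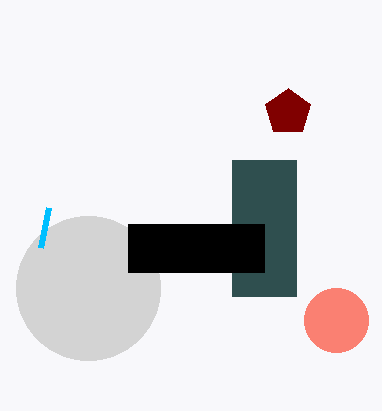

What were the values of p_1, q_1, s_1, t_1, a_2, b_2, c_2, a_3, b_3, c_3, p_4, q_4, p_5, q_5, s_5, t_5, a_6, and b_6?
p_1 = 232, q_1 = 160, s_1 = 296, t_1 = 296, a_2 = 88, b_2 = 288, c_2 = 72, a_3 = 288, b_3 = 112, c_3 = 24, p_4 = 48, q_4 = 208, p_5 = 128, q_5 = 224, s_5 = 264, t_5 = 272, a_6 = 336, b_6 = 320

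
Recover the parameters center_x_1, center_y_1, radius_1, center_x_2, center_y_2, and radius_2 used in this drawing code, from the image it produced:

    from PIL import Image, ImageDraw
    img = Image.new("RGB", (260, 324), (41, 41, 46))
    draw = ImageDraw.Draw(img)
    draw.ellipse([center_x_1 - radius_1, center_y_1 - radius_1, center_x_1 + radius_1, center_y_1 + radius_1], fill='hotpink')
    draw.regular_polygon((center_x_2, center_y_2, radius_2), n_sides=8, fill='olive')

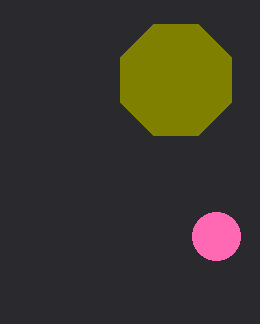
center_x_1 = 216
center_y_1 = 236
radius_1 = 24
center_x_2 = 176
center_y_2 = 80
radius_2 = 60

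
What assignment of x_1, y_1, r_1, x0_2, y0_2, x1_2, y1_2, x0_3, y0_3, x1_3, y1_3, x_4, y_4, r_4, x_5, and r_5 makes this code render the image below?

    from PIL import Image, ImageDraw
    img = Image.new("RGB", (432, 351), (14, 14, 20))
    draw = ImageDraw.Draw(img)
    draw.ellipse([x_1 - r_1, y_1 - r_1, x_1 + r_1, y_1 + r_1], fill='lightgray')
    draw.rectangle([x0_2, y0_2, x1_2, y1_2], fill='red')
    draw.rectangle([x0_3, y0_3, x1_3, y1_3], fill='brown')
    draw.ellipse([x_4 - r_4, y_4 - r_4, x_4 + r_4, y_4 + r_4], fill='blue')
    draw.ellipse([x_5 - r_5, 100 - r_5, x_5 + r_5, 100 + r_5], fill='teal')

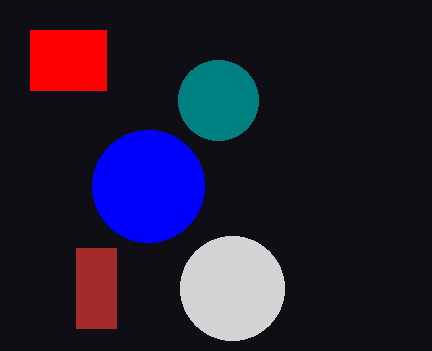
x_1 = 232
y_1 = 288
r_1 = 52
x0_2 = 30
y0_2 = 30
x1_2 = 106
y1_2 = 90
x0_3 = 76
y0_3 = 248
x1_3 = 116
y1_3 = 328
x_4 = 148
y_4 = 186
r_4 = 56
x_5 = 218
r_5 = 40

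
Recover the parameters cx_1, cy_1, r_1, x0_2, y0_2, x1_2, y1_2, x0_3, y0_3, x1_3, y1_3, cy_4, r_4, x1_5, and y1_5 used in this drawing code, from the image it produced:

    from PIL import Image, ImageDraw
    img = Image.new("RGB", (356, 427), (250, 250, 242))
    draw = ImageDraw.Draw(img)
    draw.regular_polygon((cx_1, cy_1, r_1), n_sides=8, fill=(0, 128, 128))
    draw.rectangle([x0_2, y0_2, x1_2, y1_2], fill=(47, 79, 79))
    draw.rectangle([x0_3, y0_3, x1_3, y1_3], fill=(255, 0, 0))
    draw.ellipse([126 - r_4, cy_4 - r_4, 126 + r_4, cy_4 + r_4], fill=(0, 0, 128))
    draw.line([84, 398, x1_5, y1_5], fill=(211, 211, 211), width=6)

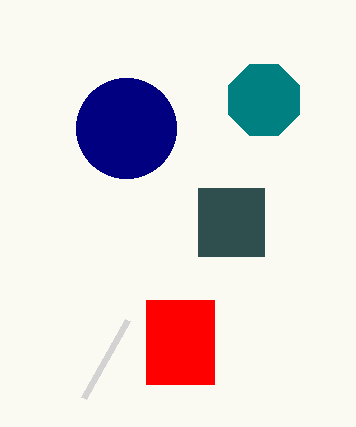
cx_1 = 264, cy_1 = 100, r_1 = 38, x0_2 = 198, y0_2 = 188, x1_2 = 264, y1_2 = 256, x0_3 = 146, y0_3 = 300, x1_3 = 214, y1_3 = 384, cy_4 = 128, r_4 = 50, x1_5 = 128, y1_5 = 320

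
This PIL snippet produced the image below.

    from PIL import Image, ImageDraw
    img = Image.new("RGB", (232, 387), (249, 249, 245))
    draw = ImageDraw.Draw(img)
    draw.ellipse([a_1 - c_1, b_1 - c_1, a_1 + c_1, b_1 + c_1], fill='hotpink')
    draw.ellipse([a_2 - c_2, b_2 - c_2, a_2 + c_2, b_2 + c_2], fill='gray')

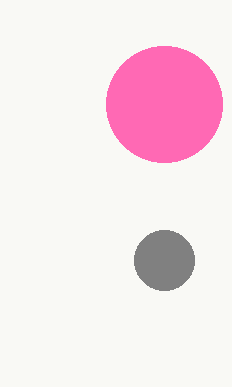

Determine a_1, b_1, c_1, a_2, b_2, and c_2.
a_1 = 164, b_1 = 104, c_1 = 58, a_2 = 164, b_2 = 260, c_2 = 30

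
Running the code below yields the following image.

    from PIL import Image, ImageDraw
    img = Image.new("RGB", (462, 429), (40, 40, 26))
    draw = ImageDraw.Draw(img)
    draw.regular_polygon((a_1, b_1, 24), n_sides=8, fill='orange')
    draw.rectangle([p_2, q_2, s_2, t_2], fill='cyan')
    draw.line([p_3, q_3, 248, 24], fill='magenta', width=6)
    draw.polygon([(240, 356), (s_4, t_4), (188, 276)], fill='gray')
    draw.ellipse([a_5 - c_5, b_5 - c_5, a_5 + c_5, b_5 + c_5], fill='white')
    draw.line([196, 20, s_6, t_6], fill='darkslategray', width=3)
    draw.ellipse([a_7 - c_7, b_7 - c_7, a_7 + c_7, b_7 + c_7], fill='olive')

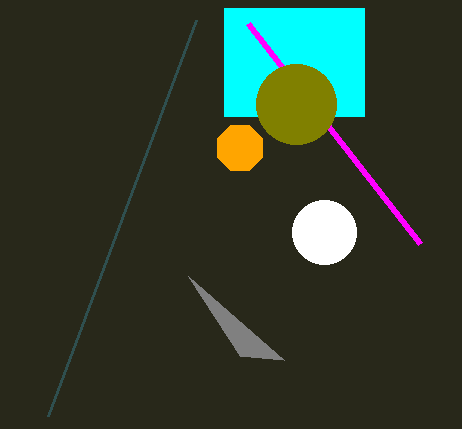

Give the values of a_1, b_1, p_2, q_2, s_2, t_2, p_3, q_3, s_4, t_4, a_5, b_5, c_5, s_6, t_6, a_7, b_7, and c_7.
a_1 = 240
b_1 = 148
p_2 = 224
q_2 = 8
s_2 = 364
t_2 = 116
p_3 = 420
q_3 = 244
s_4 = 284
t_4 = 360
a_5 = 324
b_5 = 232
c_5 = 32
s_6 = 48
t_6 = 416
a_7 = 296
b_7 = 104
c_7 = 40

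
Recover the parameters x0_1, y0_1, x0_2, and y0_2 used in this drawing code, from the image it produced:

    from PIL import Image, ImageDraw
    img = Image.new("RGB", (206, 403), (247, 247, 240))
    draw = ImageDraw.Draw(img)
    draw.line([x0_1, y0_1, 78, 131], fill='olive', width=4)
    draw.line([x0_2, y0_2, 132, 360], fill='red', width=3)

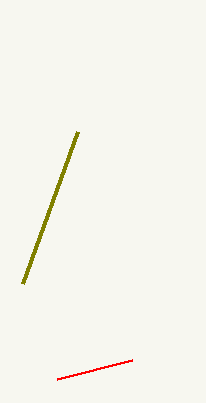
x0_1 = 23; y0_1 = 283; x0_2 = 57; y0_2 = 379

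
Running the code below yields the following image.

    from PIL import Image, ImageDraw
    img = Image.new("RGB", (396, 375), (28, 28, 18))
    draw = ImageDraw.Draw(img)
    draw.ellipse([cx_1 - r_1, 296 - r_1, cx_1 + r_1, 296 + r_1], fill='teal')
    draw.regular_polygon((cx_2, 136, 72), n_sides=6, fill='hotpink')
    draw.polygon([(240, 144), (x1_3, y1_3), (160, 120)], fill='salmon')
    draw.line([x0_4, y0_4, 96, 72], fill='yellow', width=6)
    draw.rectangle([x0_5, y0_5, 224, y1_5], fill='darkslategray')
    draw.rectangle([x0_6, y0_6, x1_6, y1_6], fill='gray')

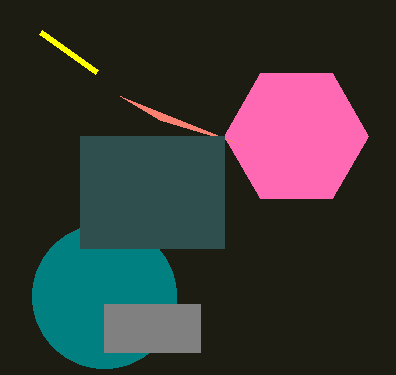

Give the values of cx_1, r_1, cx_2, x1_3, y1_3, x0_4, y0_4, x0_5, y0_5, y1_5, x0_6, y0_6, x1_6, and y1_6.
cx_1 = 104
r_1 = 72
cx_2 = 296
x1_3 = 120
y1_3 = 96
x0_4 = 40
y0_4 = 32
x0_5 = 80
y0_5 = 136
y1_5 = 248
x0_6 = 104
y0_6 = 304
x1_6 = 200
y1_6 = 352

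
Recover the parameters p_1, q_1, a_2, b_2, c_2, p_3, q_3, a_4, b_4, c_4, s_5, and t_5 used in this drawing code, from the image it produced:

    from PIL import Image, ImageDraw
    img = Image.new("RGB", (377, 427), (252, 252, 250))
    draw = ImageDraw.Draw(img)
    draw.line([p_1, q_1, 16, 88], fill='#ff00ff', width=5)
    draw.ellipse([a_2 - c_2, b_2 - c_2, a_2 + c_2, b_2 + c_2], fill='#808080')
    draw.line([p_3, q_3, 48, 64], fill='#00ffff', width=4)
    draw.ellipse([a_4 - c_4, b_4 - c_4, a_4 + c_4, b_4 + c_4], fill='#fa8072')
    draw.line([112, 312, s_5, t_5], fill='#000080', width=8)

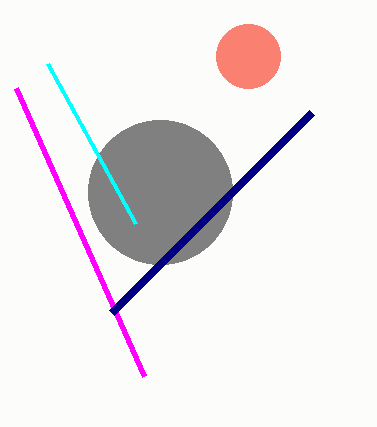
p_1 = 144, q_1 = 376, a_2 = 160, b_2 = 192, c_2 = 72, p_3 = 136, q_3 = 224, a_4 = 248, b_4 = 56, c_4 = 32, s_5 = 312, t_5 = 112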